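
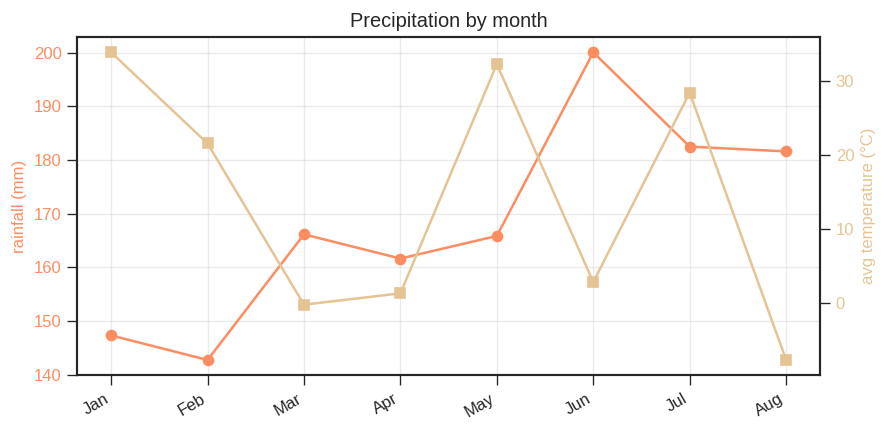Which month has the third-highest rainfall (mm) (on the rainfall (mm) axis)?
Top 4 (on the rainfall (mm) axis): Jun ≈ 200, Jul ≈ 185, Aug ≈ 180, Mar ≈ 165.

Aug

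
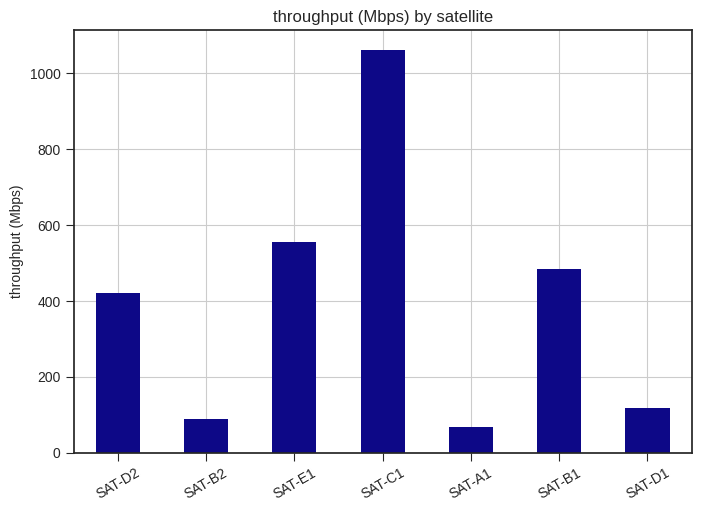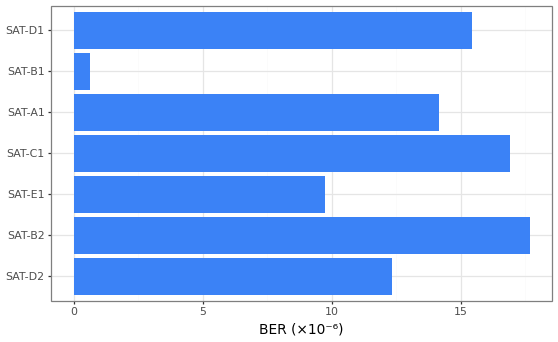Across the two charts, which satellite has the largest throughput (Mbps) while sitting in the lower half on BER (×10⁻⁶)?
Chart 2 median BER (×10⁻⁶) ≈ 14; below-median satellites: SAT-D2, SAT-E1, SAT-B1. Among those, SAT-E1 has the highest throughput (Mbps) (≈ 600).

SAT-E1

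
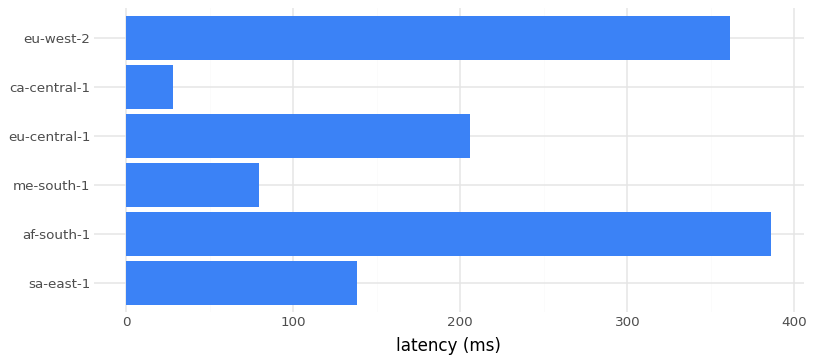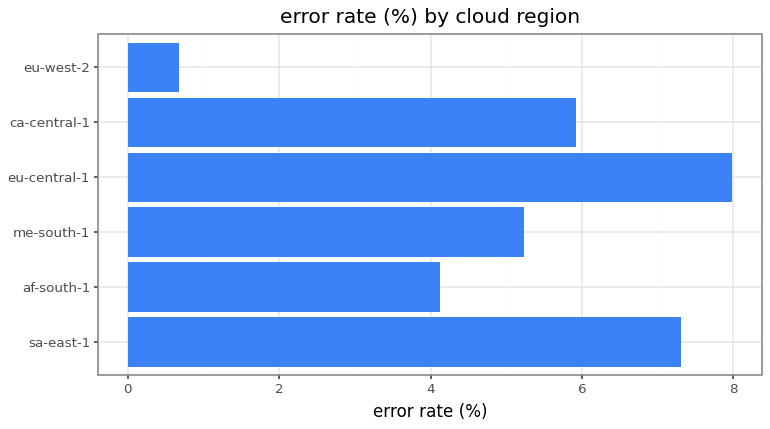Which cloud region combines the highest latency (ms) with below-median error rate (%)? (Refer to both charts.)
af-south-1

Chart 2 median error rate (%) ≈ 6; below-median cloud regions: af-south-1, me-south-1, eu-west-2. Among those, af-south-1 has the highest latency (ms) (≈ 400).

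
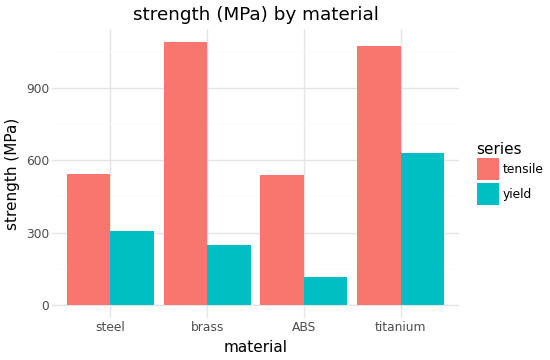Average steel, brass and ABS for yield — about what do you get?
(300 + 200 + 100) / 3 ≈ 200.

≈ 200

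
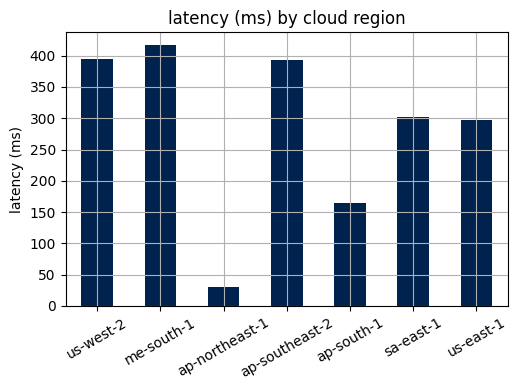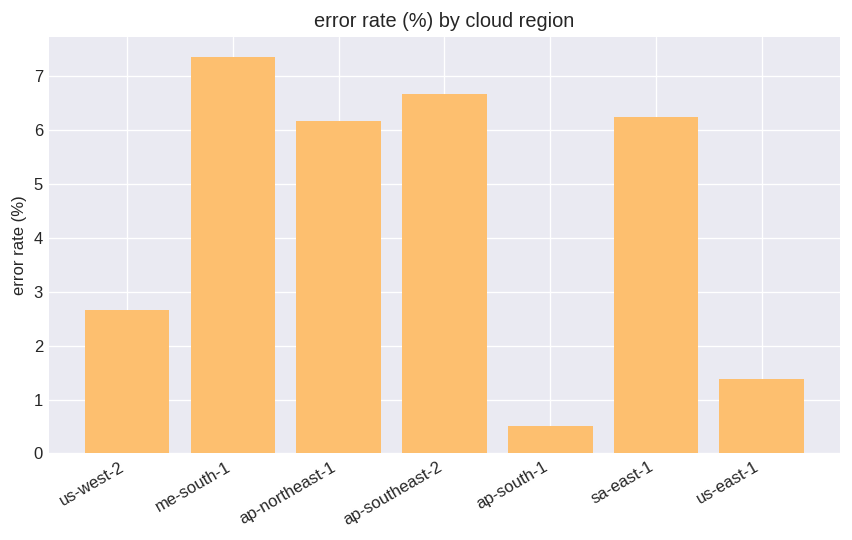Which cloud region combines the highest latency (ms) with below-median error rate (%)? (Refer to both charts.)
us-west-2

Chart 2 median error rate (%) ≈ 6; below-median cloud regions: us-west-2, ap-south-1, us-east-1. Among those, us-west-2 has the highest latency (ms) (≈ 400).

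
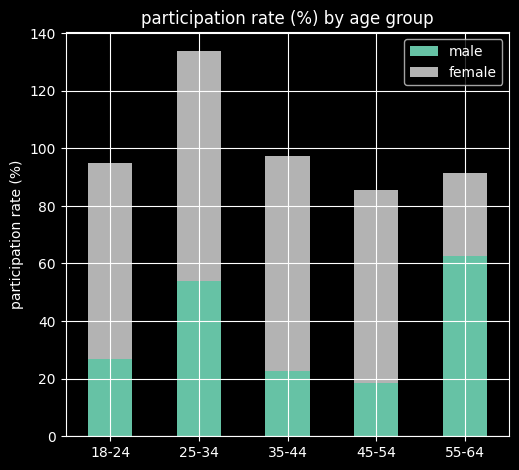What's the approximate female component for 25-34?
≈ 80

female top ≈ 140, bottom ≈ 60; segment ≈ 80.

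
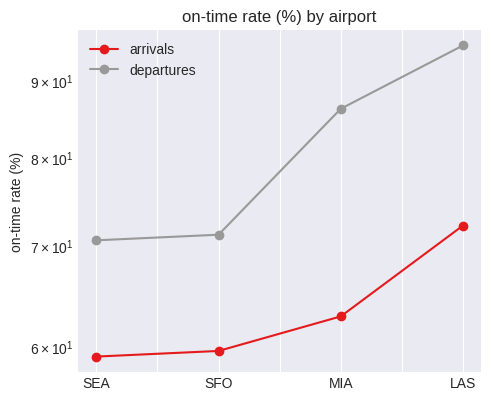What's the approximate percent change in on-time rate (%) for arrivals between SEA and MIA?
≈ +8.3%

SEA ≈ 60, MIA ≈ 65; (65 − 60) / 60 ≈ +8.3%.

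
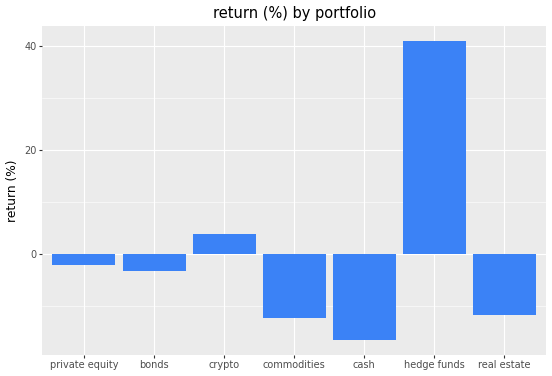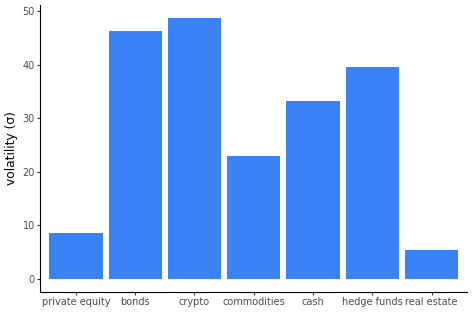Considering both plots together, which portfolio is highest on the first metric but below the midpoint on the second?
Chart 2 median volatility (σ) ≈ 35; below-median portfolios: private equity, commodities, real estate. Among those, private equity has the highest return (%) (≈ 0).

private equity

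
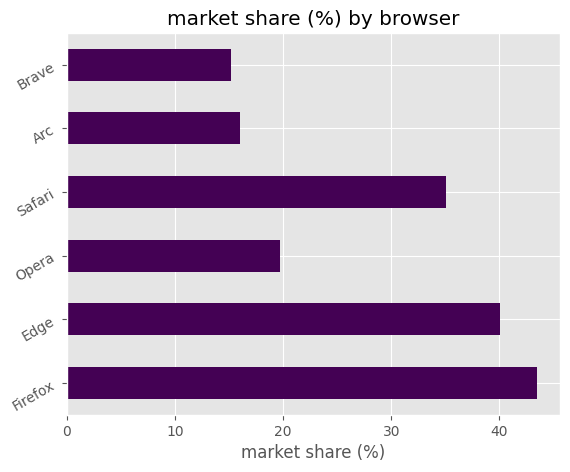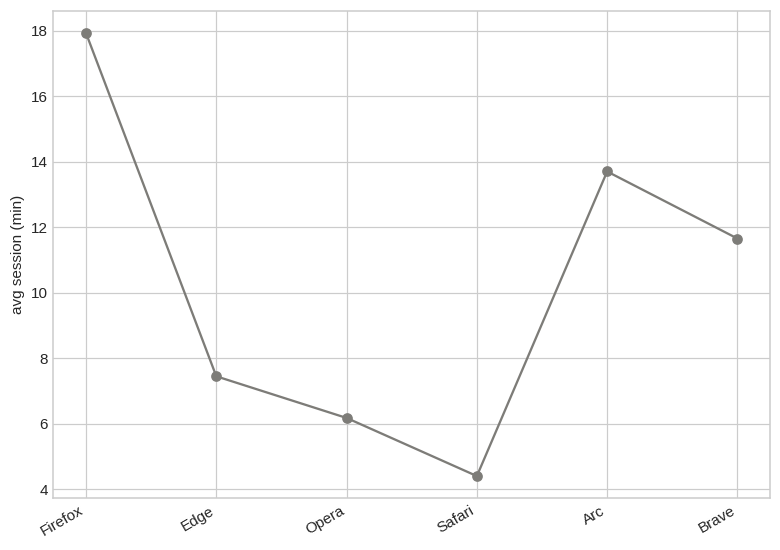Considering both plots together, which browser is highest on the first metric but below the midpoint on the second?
Edge

Chart 2 median avg session (min) ≈ 10; below-median browsers: Edge, Opera, Safari. Among those, Edge has the highest market share (%) (≈ 40).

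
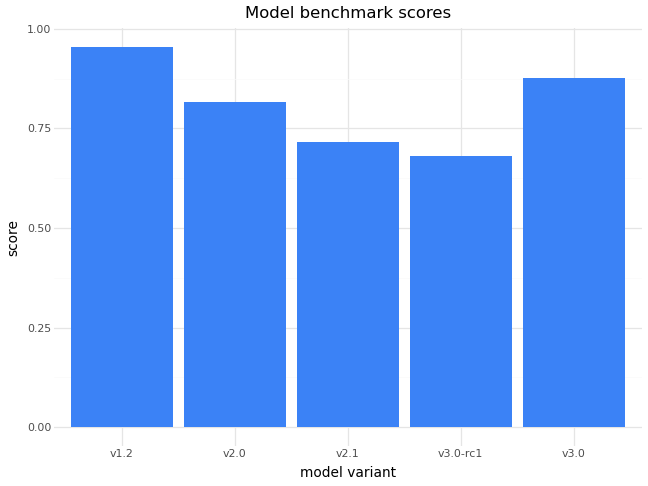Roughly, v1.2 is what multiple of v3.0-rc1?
≈ 1.43×

v1.2 ≈ 1.0, v3.0-rc1 ≈ 0.7; 1.0/0.7 ≈ 1.43.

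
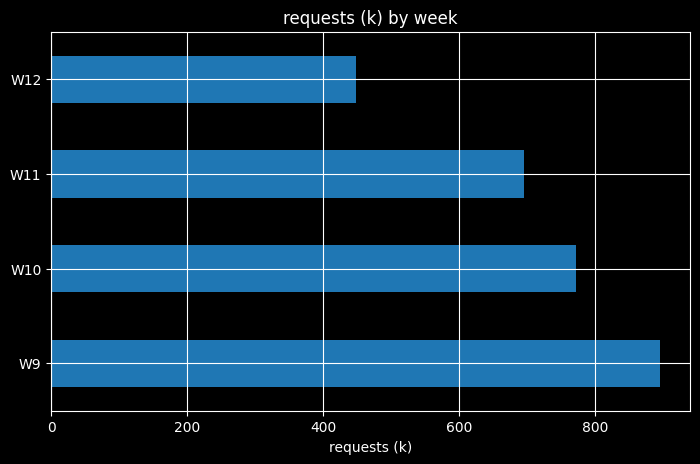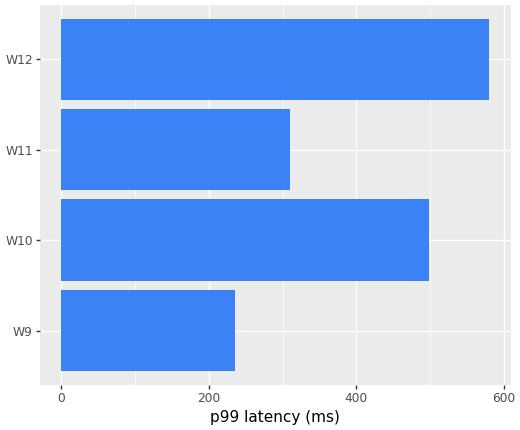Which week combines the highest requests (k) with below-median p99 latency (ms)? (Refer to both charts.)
W9

Chart 2 median p99 latency (ms) ≈ 400; below-median weeks: W9, W11. Among those, W9 has the highest requests (k) (≈ 900).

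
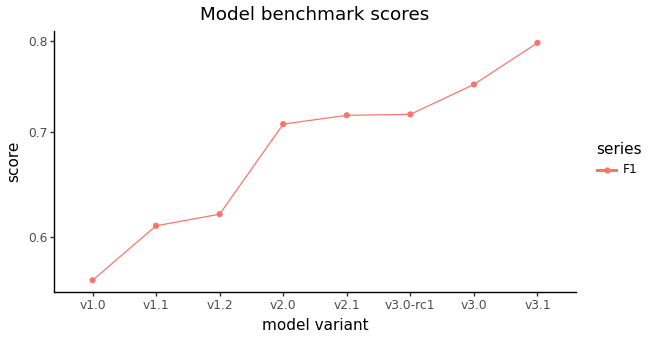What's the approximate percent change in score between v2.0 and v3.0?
≈ +8.6%

v2.0 ≈ 0.70, v3.0 ≈ 0.76; (0.76 − 0.70) / 0.70 ≈ +8.6%.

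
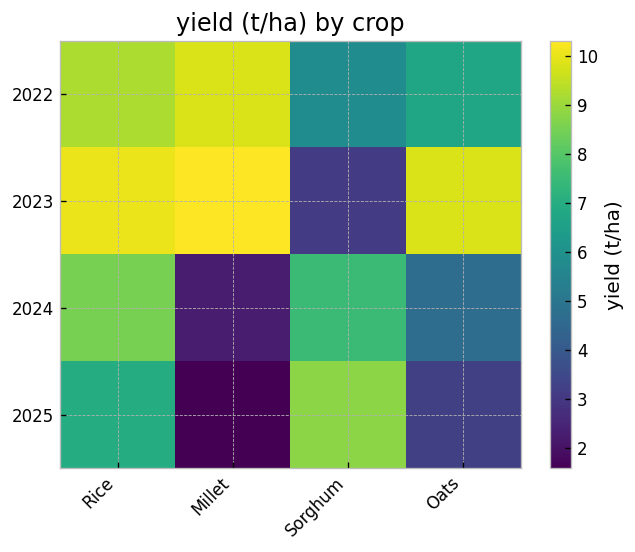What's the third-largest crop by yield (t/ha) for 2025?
Top 4 for 2025: Sorghum ≈ 9, Rice ≈ 7, Oats ≈ 3, Millet ≈ 2.

Oats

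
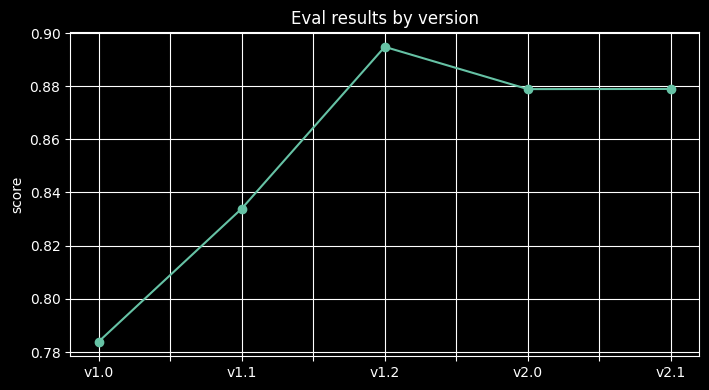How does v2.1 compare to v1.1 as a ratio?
v2.1 ≈ 0.88, v1.1 ≈ 0.83; 0.88/0.83 ≈ 1.06.

≈ 1.06×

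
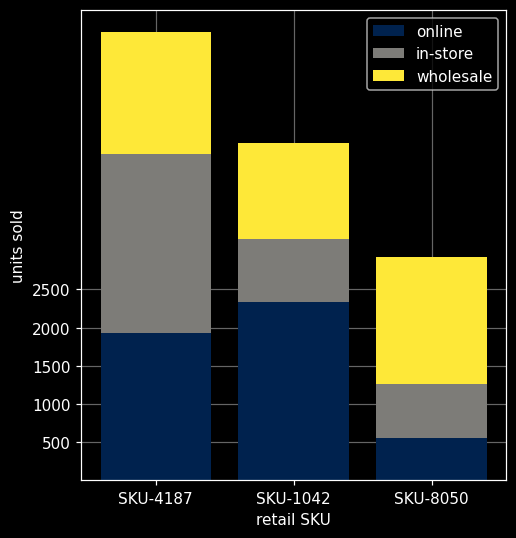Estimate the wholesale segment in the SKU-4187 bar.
≈ 1500

wholesale top ≈ 6000, bottom ≈ 4500; segment ≈ 1500.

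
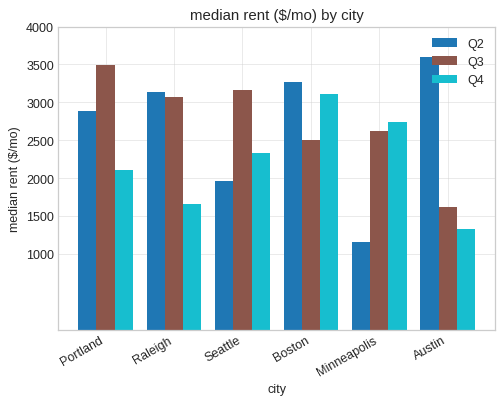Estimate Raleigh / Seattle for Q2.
Raleigh ≈ 3000, Seattle ≈ 2000; 3000/2000 ≈ 1.5.

≈ 1.5×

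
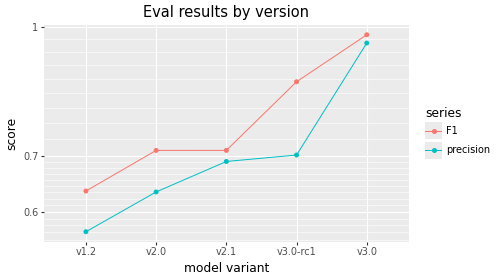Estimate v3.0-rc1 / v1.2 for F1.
v3.0-rc1 ≈ 0.85, v1.2 ≈ 0.65; 0.85/0.65 ≈ 1.31.

≈ 1.31×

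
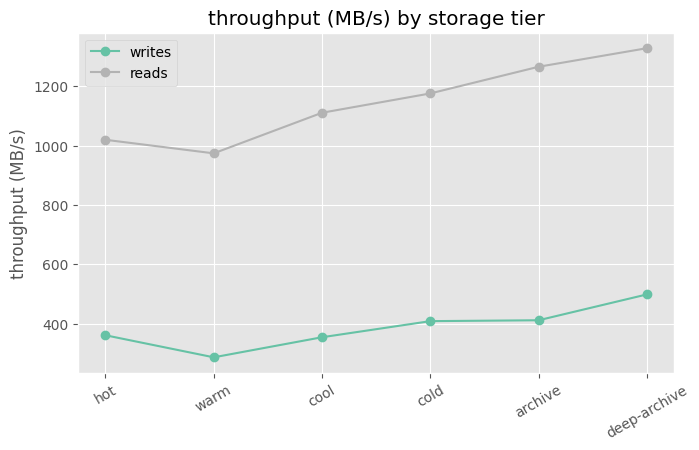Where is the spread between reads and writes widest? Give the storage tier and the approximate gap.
archive: reads ≈ 1300, writes ≈ 400 → gap ≈ 900. Next-largest (deep-archive) is only ≈ 800.

archive, ≈ 900 MB/s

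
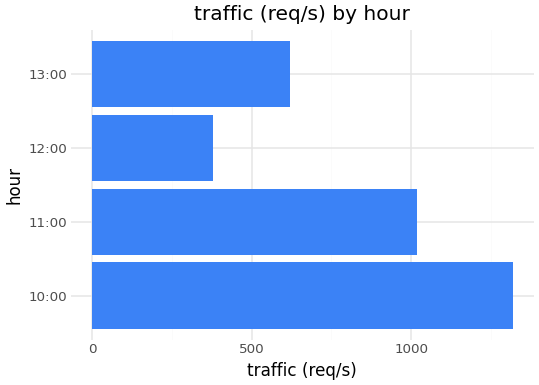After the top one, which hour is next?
11:00

Top 3: 10:00 ≈ 1400, 11:00 ≈ 1000, 13:00 ≈ 600.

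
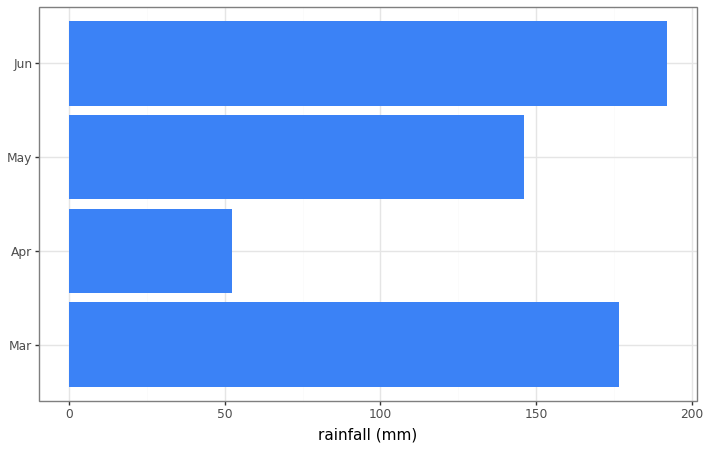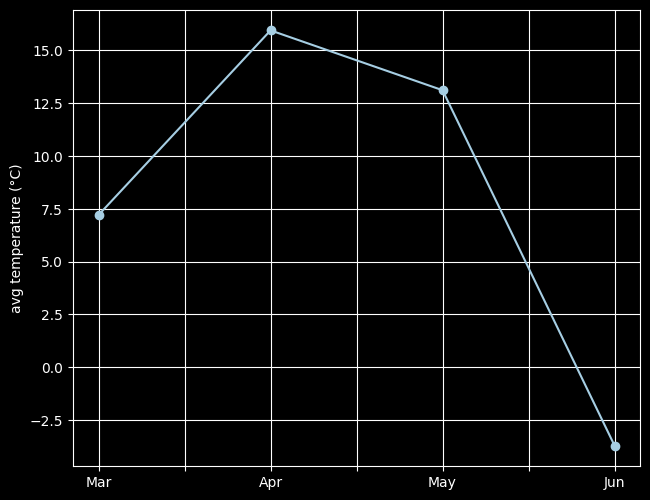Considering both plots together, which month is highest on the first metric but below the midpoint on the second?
Chart 2 median avg temperature (°C) ≈ 10; below-median months: Mar, Jun. Among those, Jun has the highest rainfall (mm) (≈ 200).

Jun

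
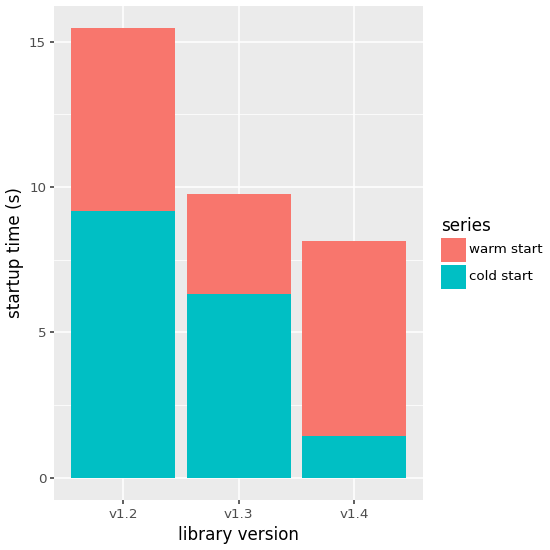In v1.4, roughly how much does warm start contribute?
warm start top ≈ 8, bottom ≈ 2; segment ≈ 6.

≈ 6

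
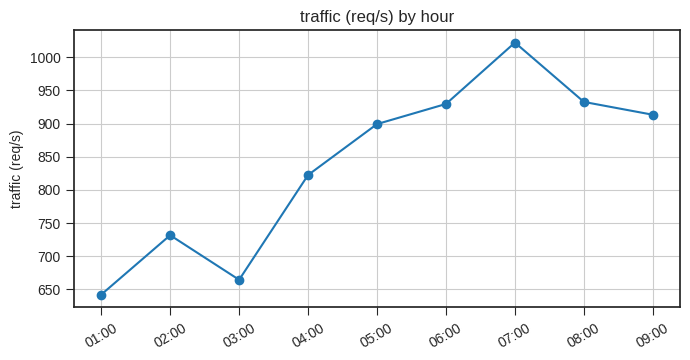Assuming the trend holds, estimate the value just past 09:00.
Last three: 1000, 950, 900 → slope ≈ -50/step → next ≈ 850.

≈ 850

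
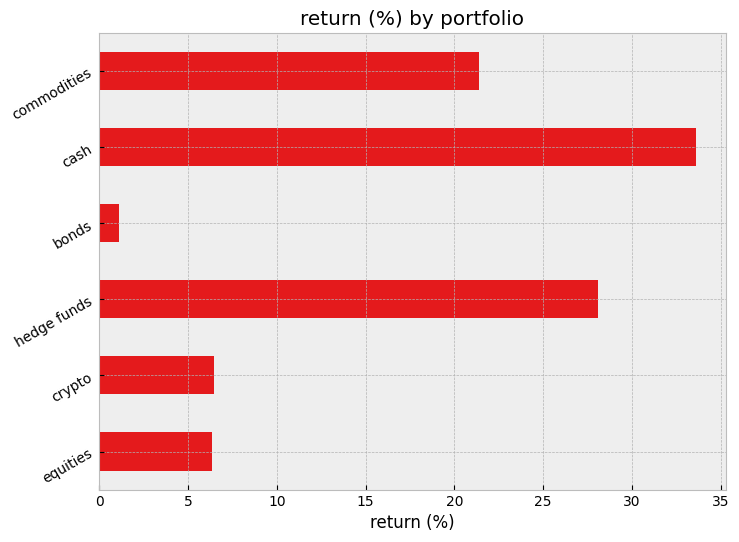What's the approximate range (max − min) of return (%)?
Max cash ≈ 35, min bonds ≈ 0; range ≈ 35.

≈ 35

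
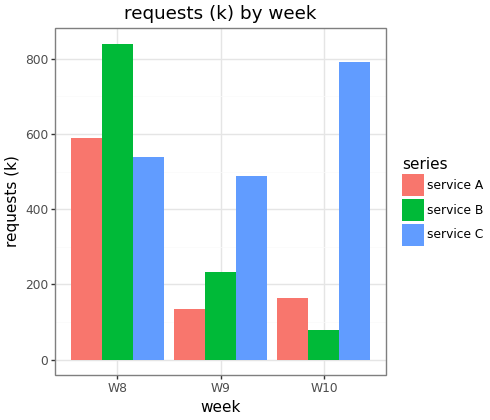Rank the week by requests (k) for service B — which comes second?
Top 3 for service B: W8 ≈ 800, W9 ≈ 200, W10 ≈ 100.

W9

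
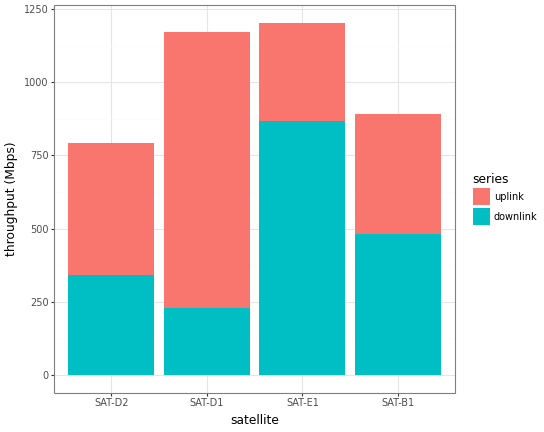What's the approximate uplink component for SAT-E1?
uplink top ≈ 1200, bottom ≈ 800; segment ≈ 400.

≈ 400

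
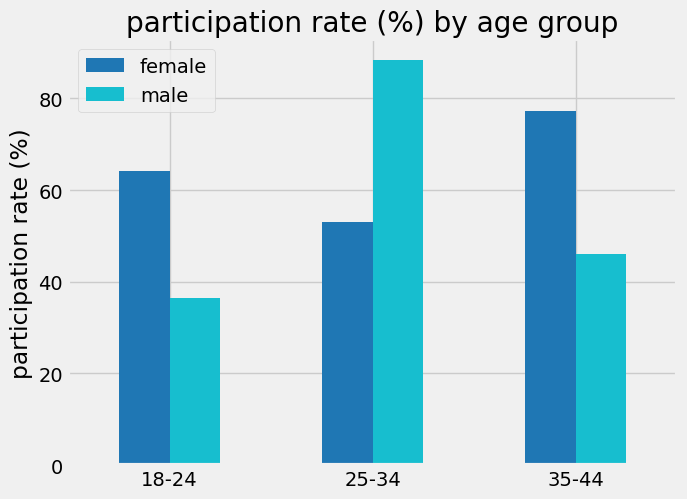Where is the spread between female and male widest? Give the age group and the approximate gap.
25-34: female ≈ 50, male ≈ 90 → gap ≈ 40. Next-largest (35-44) is only ≈ 30.

25-34, ≈ 40 %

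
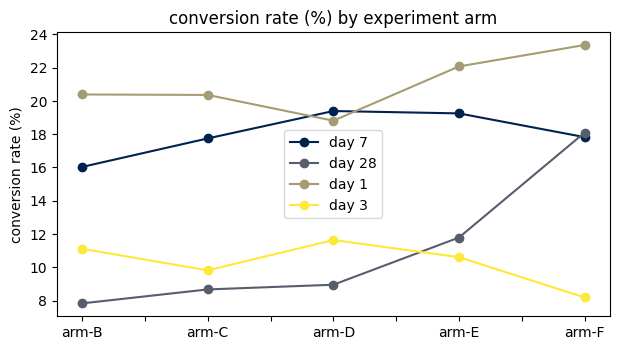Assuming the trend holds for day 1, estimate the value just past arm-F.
≈ 27

Last three: 18, 22, 24 → slope ≈ 3/step → next ≈ 27.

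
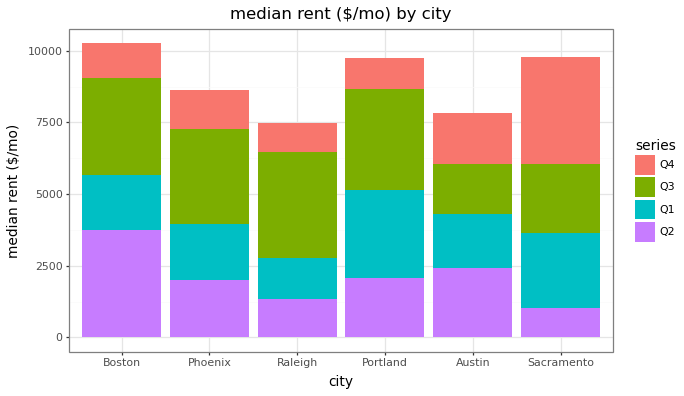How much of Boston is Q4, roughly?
Q4 top ≈ 10000, bottom ≈ 9000; segment ≈ 1000.

≈ 1000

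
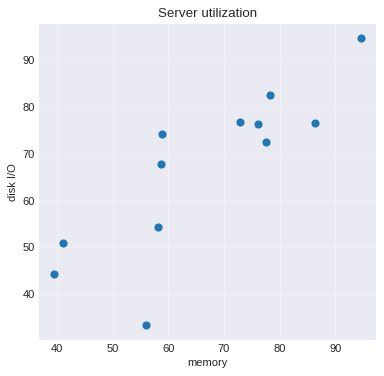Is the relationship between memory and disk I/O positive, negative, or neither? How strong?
positive, strong

Points are positively correlated; strong (|r| ≈ 0.8).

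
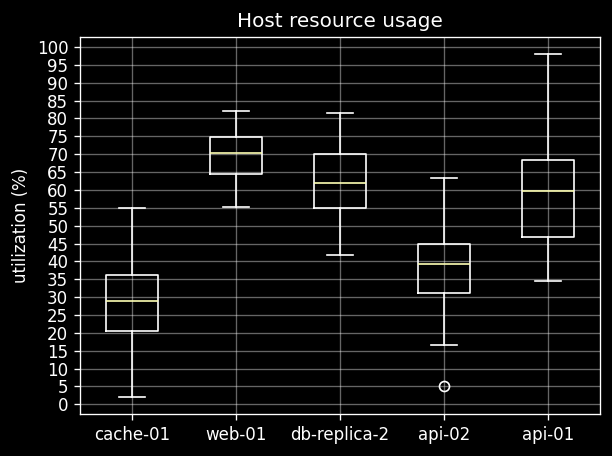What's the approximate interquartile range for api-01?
Q3 ≈ 70, Q1 ≈ 45; IQR ≈ 25.

≈ 25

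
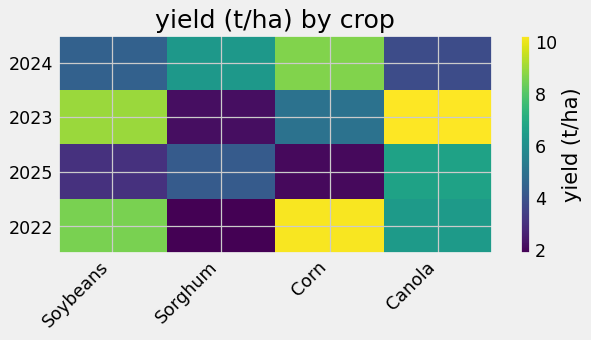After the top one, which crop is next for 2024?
Top 3 for 2024: Corn ≈ 9, Sorghum ≈ 6, Soybeans ≈ 4.

Sorghum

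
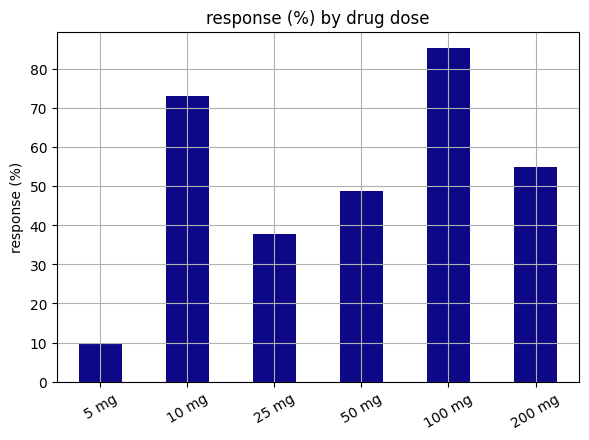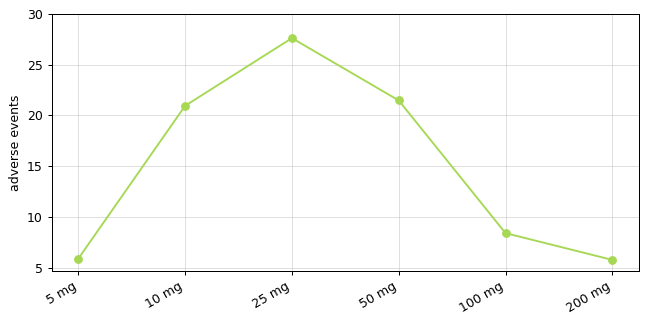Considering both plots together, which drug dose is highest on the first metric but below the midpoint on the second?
Chart 2 median adverse events ≈ 15; below-median drug doses: 5 mg, 100 mg, 200 mg. Among those, 100 mg has the highest response (%) (≈ 90).

100 mg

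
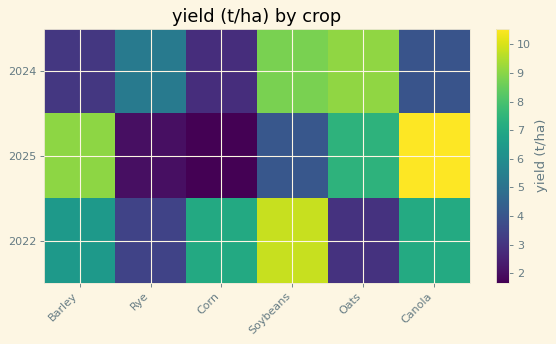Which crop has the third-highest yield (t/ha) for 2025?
Oats

Top 4 for 2025: Canola ≈ 11, Barley ≈ 9, Oats ≈ 7, Soybeans ≈ 4.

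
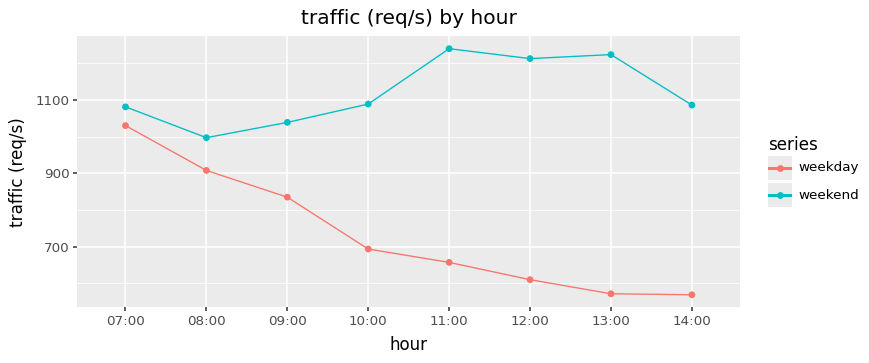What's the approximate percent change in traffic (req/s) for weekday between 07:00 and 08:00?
≈ -10%

07:00 ≈ 1000, 08:00 ≈ 900; (900 − 1000) / 1000 ≈ -10%.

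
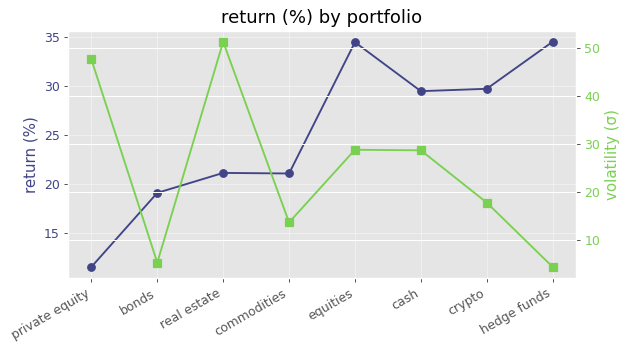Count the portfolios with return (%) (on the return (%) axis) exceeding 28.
Above 28: equities, cash, crypto, hedge funds.

4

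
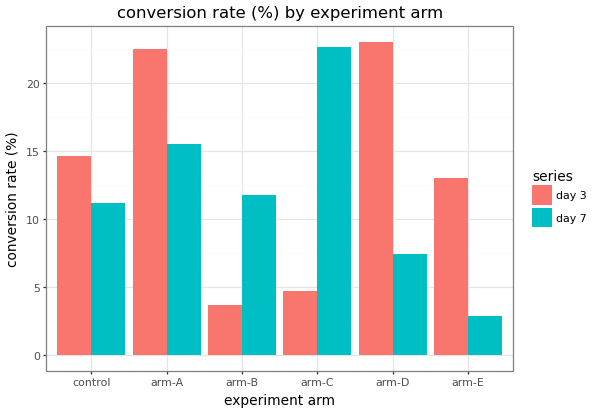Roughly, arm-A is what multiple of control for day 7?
arm-A ≈ 16, control ≈ 12; 16/12 ≈ 1.33.

≈ 1.33×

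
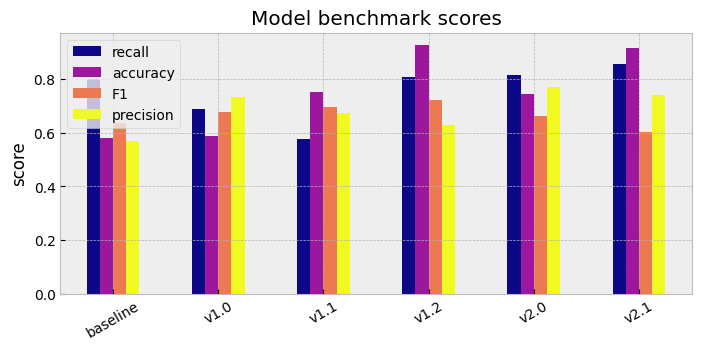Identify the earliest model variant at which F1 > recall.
v1.1

v1.0: F1 ≈ 0.7 vs recall ≈ 0.7 (not yet); v1.1: F1 ≈ 0.7 vs recall ≈ 0.6 (first crossover).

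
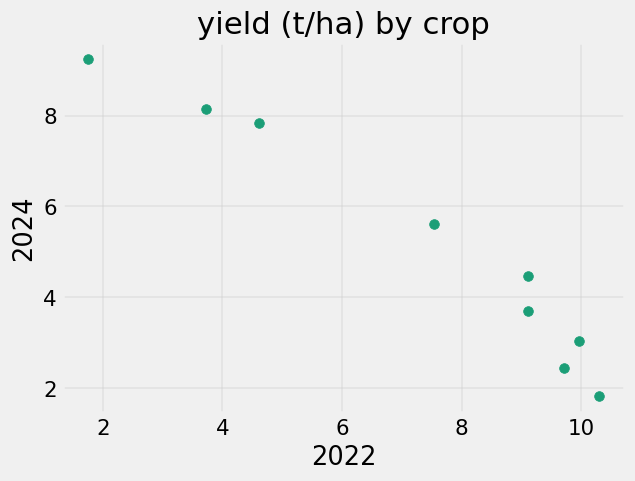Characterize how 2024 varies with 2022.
negative, strong

Points are negatively correlated; strong (|r| ≈ 1.0).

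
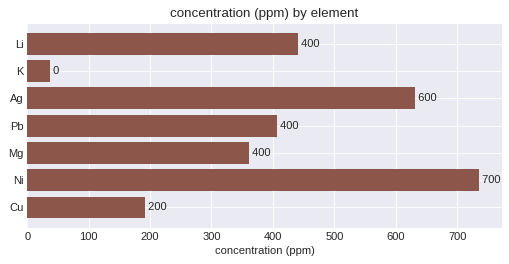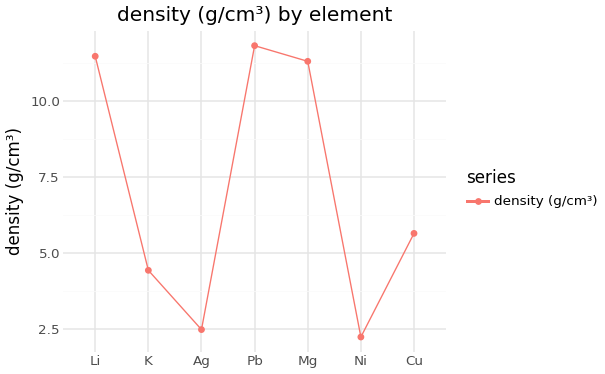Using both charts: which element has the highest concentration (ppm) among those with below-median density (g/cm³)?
Chart 2 median density (g/cm³) ≈ 6; below-median elements: K, Ag, Ni. Among those, Ni has the highest concentration (ppm) (≈ 700).

Ni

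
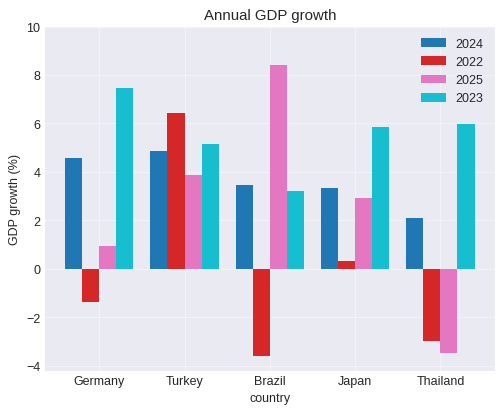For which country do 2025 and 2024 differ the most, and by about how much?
Thailand: 2025 ≈ -4, 2024 ≈ 2 → gap ≈ 6. Next-largest (Brazil) is only ≈ 4.

Thailand, ≈ 6 %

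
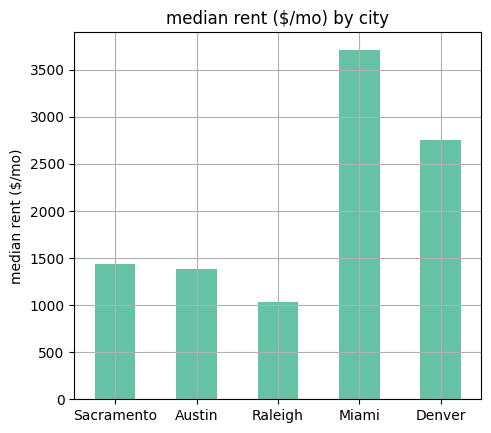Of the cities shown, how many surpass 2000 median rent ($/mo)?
2

Above 2000: Miami, Denver.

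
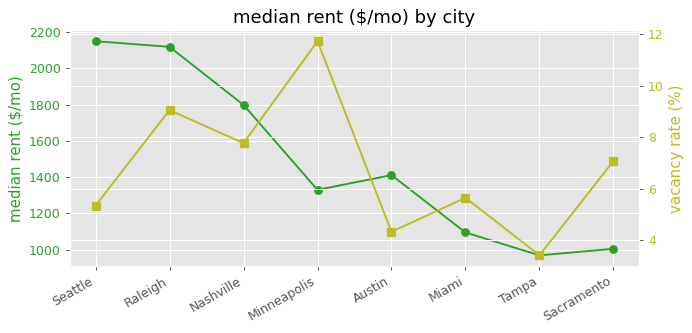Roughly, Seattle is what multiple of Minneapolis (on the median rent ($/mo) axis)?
Seattle ≈ 2100, Minneapolis ≈ 1300; 2100/1300 ≈ 1.62.

≈ 1.62×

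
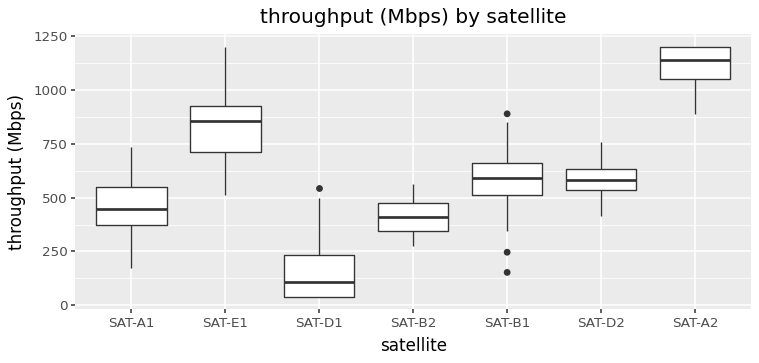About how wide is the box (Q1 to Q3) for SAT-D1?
Q3 ≈ 200, Q1 ≈ 0; IQR ≈ 200.

≈ 200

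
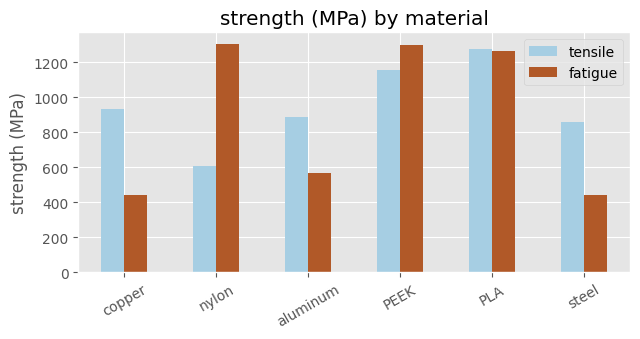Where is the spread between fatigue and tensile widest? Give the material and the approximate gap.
nylon: fatigue ≈ 1400, tensile ≈ 600 → gap ≈ 800. Next-largest (copper) is only ≈ 600.

nylon, ≈ 800 MPa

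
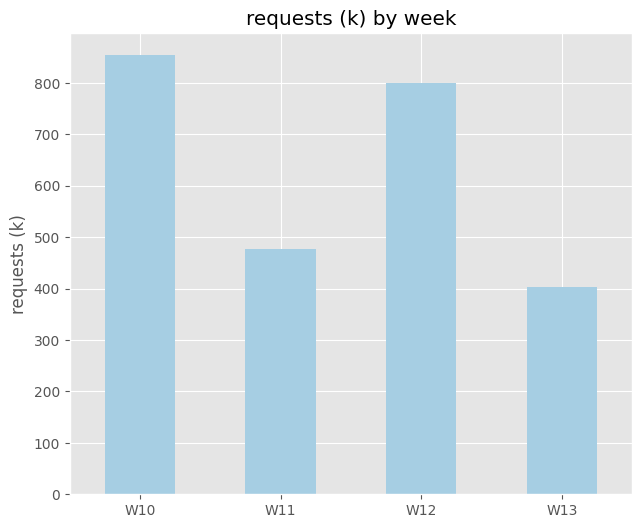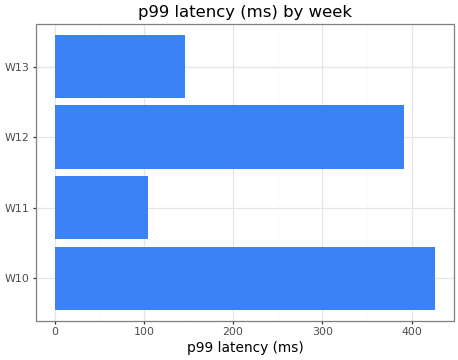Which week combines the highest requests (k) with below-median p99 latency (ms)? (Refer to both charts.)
Chart 2 median p99 latency (ms) ≈ 250; below-median weeks: W11, W13. Among those, W11 has the highest requests (k) (≈ 500).

W11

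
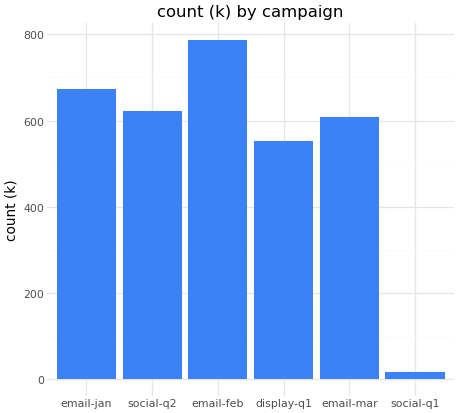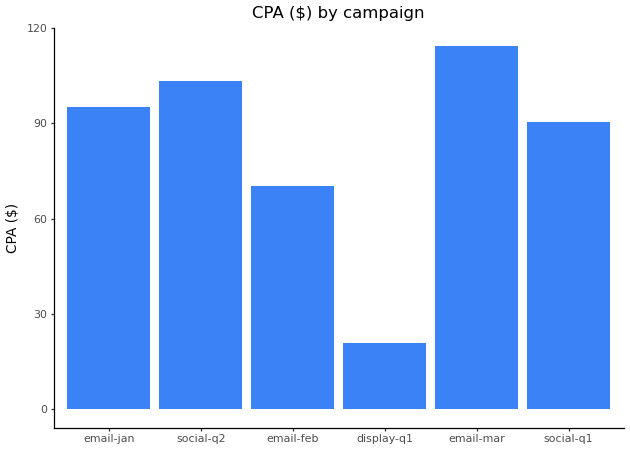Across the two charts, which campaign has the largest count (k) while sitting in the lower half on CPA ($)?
email-feb

Chart 2 median CPA ($) ≈ 100; below-median campaigns: email-feb, display-q1, social-q1. Among those, email-feb has the highest count (k) (≈ 800).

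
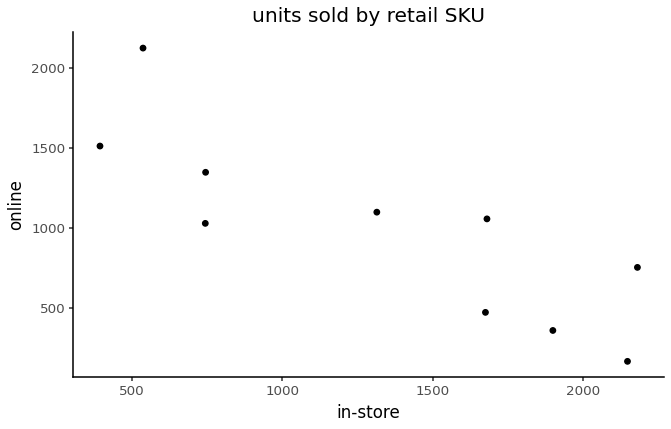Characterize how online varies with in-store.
negative, strong

Points are negatively correlated; strong (|r| ≈ 0.8).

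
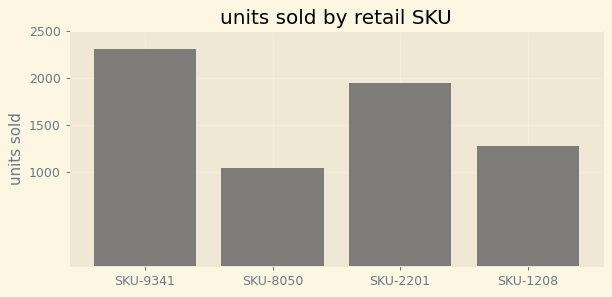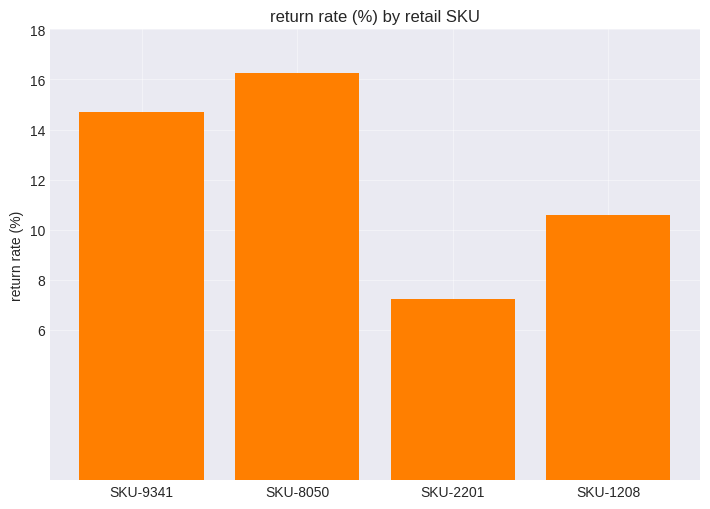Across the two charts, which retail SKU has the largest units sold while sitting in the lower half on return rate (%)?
Chart 2 median return rate (%) ≈ 12; below-median retail SKUs: SKU-2201, SKU-1208. Among those, SKU-2201 has the highest units sold (≈ 2000).

SKU-2201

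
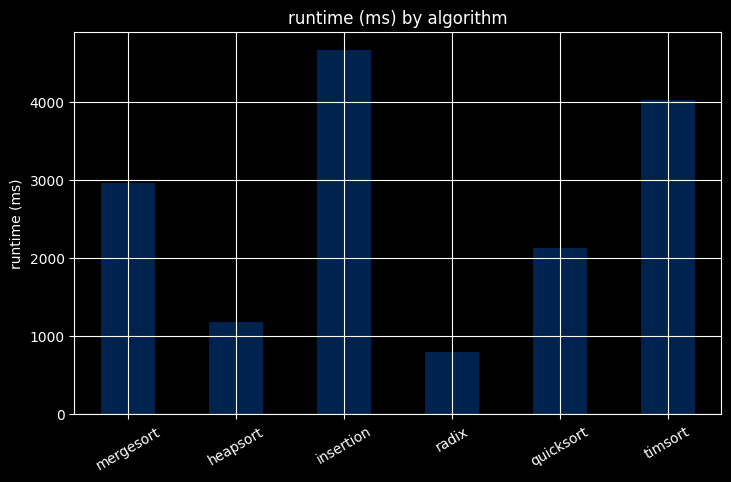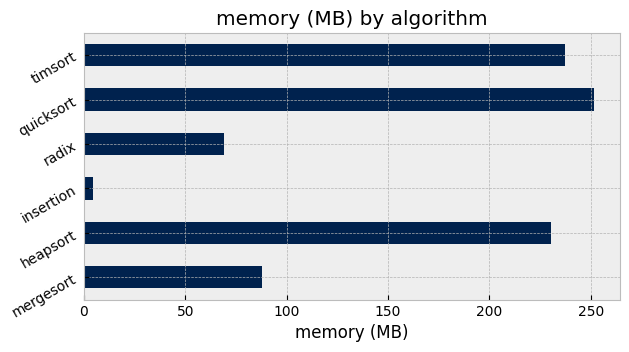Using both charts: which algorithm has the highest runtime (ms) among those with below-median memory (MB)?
Chart 2 median memory (MB) ≈ 150; below-median algorithms: mergesort, insertion, radix. Among those, insertion has the highest runtime (ms) (≈ 4500).

insertion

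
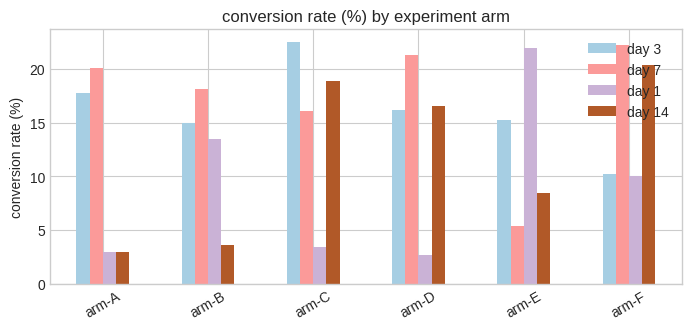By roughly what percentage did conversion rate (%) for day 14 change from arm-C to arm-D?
arm-C ≈ 18, arm-D ≈ 16; (16 − 18) / 18 ≈ -11.1%.

≈ -11.1%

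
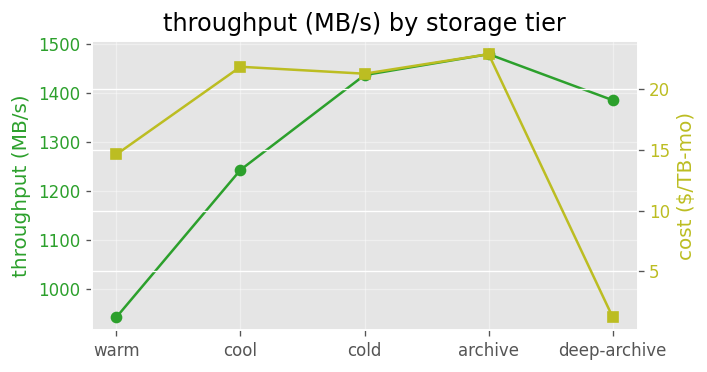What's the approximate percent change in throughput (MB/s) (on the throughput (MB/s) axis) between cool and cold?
≈ +16%

cool ≈ 1250, cold ≈ 1450; (1450 − 1250) / 1250 ≈ +16%.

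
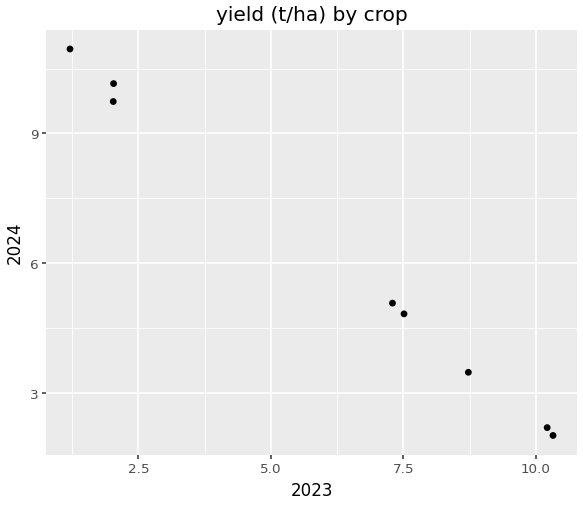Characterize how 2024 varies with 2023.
Points are negatively correlated; strong (|r| ≈ 1.0).

negative, strong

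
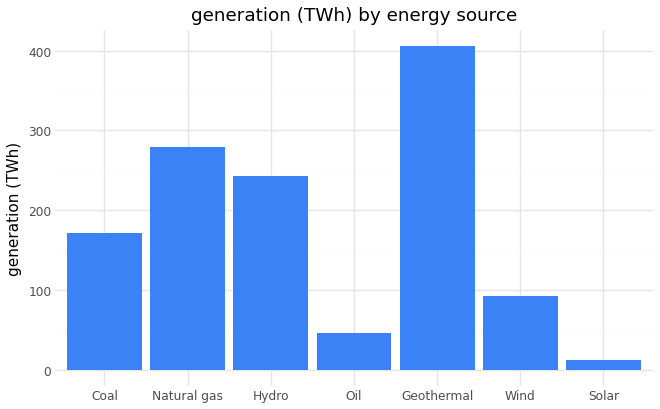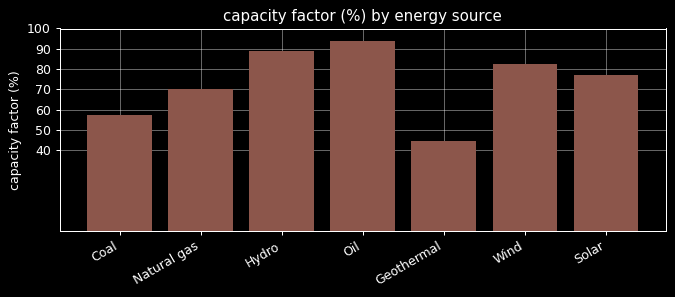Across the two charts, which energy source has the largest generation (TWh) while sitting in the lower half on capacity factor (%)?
Geothermal

Chart 2 median capacity factor (%) ≈ 80; below-median energy sources: Coal, Natural gas, Geothermal. Among those, Geothermal has the highest generation (TWh) (≈ 400).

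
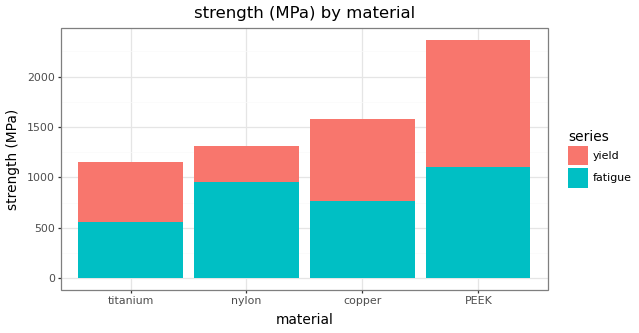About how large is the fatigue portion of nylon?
≈ 1000

fatigue top ≈ 1000, bottom ≈ 0; segment ≈ 1000.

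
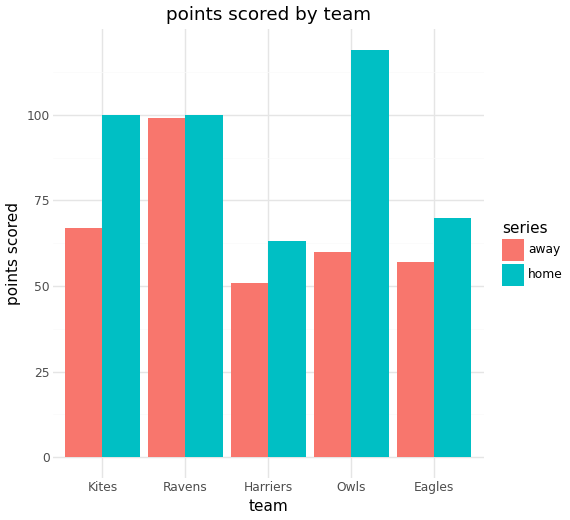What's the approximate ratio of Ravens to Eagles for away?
Ravens ≈ 100, Eagles ≈ 60; 100/60 ≈ 1.67.

≈ 1.67×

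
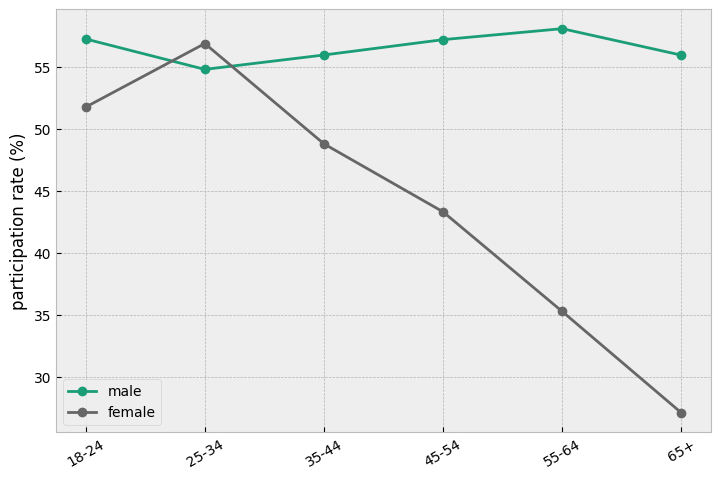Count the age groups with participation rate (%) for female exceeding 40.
Above 40: 18-24, 25-34, 35-44, 45-54.

4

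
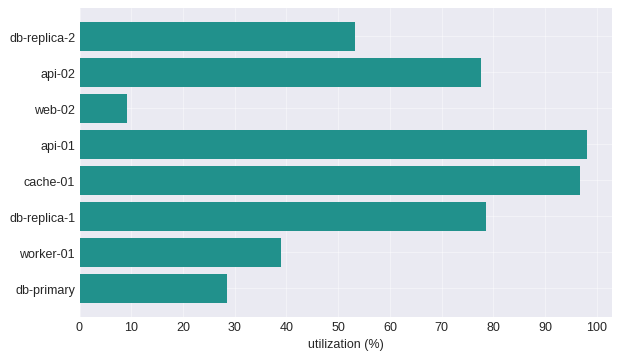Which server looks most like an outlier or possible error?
web-02 ≈ 10; the rest sit between ≈ 30 and ≈ 100.

web-02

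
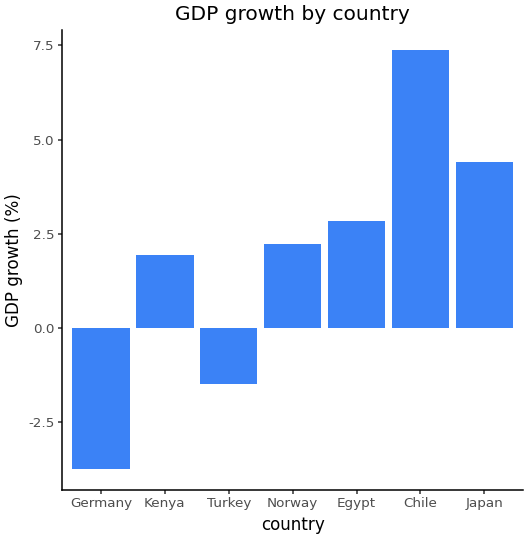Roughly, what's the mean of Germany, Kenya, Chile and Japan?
(-4 + 2 + 7 + 4) / 4 ≈ 2.

≈ 2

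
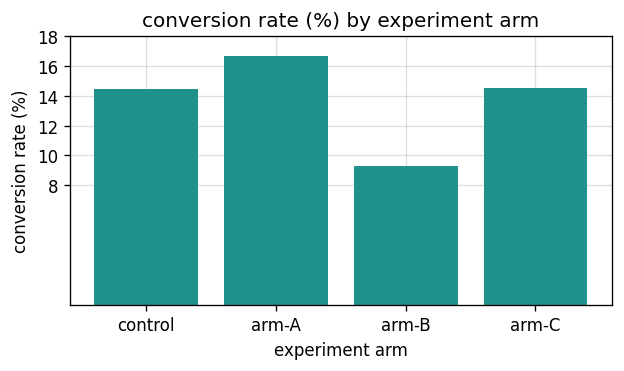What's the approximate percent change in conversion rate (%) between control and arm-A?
control ≈ 14, arm-A ≈ 16; (16 − 14) / 14 ≈ +14.3%.

≈ +14.3%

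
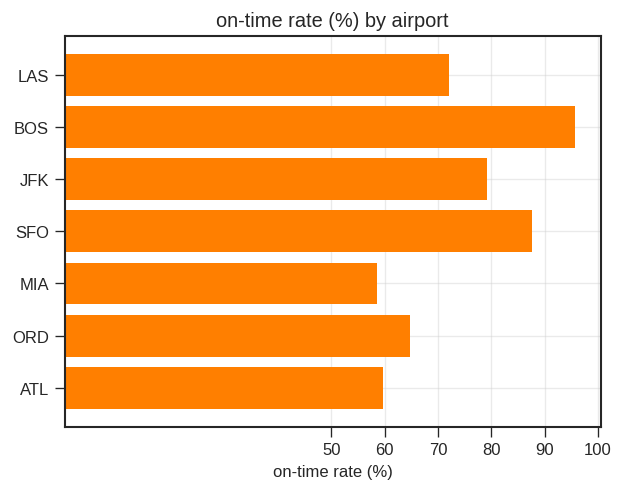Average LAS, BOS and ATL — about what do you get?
≈ 77

(70 + 100 + 60) / 3 ≈ 77.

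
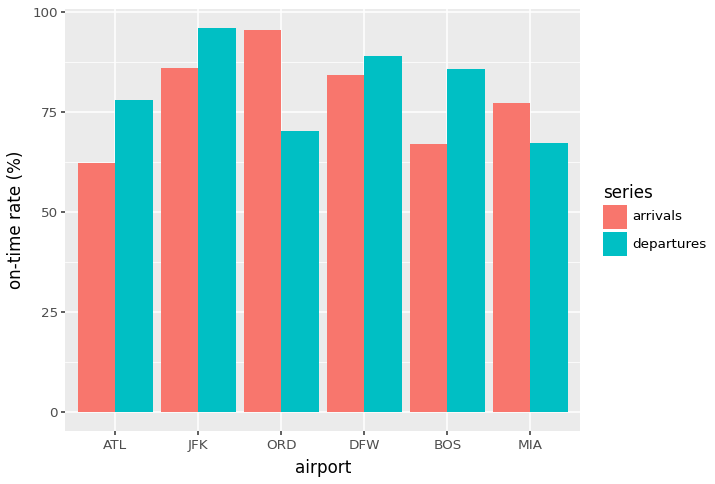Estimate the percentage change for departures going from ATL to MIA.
≈ -12.5%

ATL ≈ 80, MIA ≈ 70; (70 − 80) / 80 ≈ -12.5%.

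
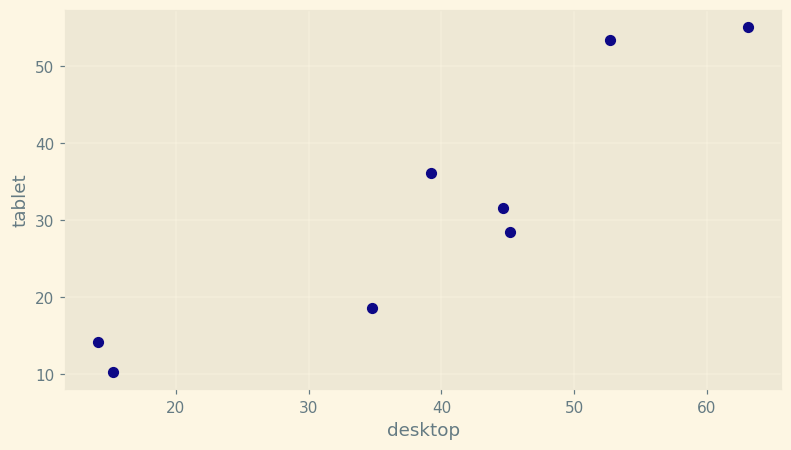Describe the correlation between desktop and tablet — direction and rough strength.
positive, strong

Points are positively correlated; strong (|r| ≈ 0.9).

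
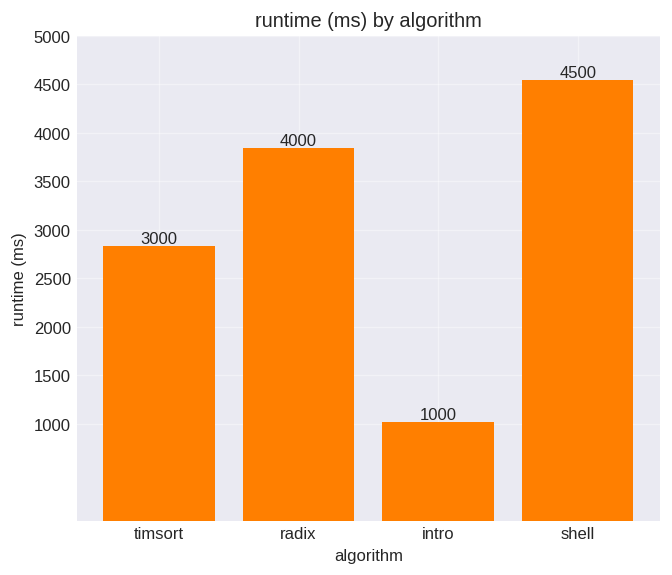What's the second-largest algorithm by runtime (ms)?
radix

Top 3: shell ≈ 4500, radix ≈ 4000, timsort ≈ 3000.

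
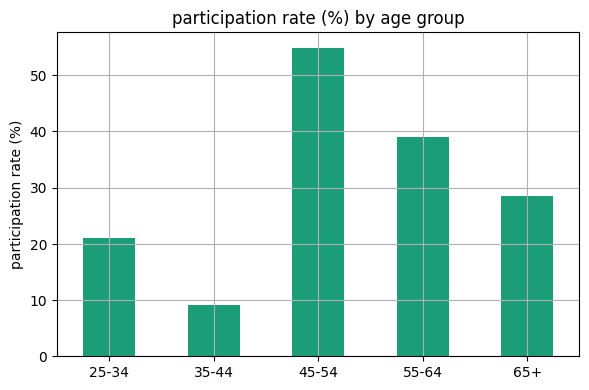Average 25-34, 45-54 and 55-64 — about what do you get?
≈ 38

(20 + 55 + 40) / 3 ≈ 38.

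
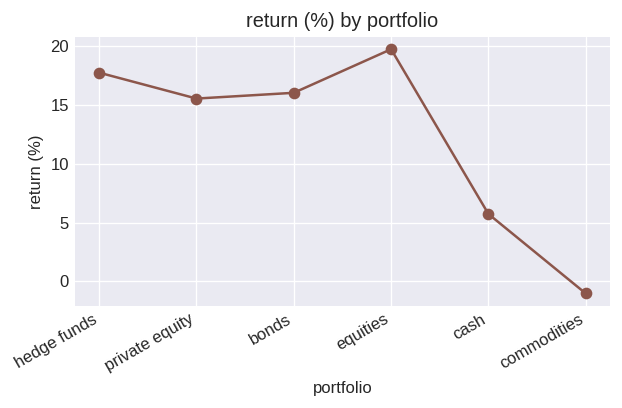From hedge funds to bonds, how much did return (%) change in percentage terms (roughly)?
hedge funds ≈ 18, bonds ≈ 16; (16 − 18) / 18 ≈ -11.1%.

≈ -11.1%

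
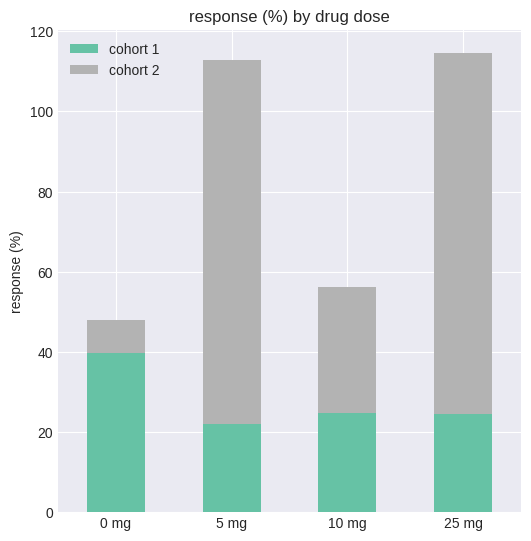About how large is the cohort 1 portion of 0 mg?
cohort 1 top ≈ 40, bottom ≈ 0; segment ≈ 40.

≈ 40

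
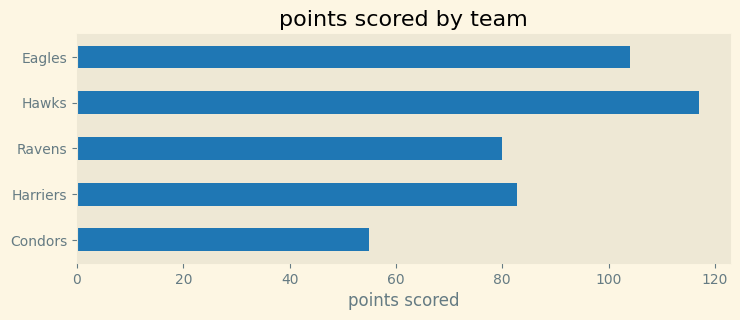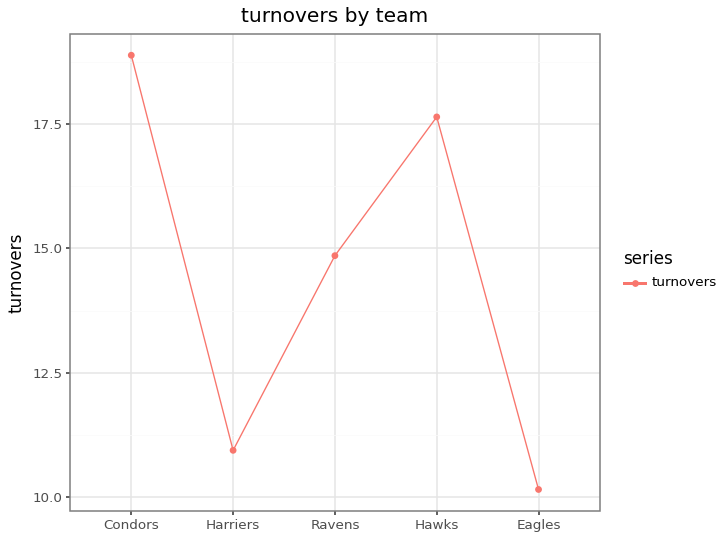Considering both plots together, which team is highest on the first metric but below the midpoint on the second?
Eagles

Chart 2 median turnovers ≈ 14; below-median teams: Harriers, Eagles. Among those, Eagles has the highest points scored (≈ 100).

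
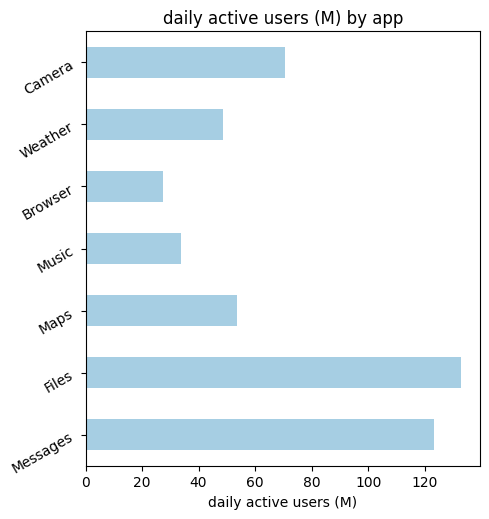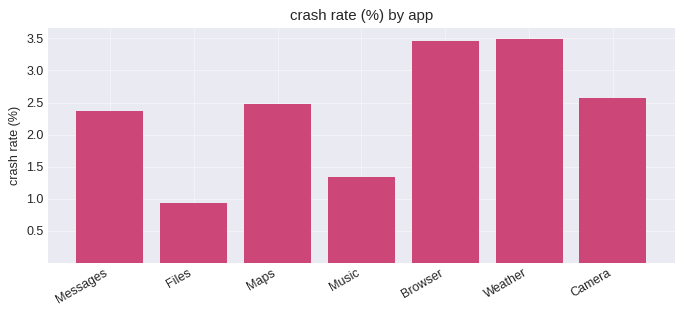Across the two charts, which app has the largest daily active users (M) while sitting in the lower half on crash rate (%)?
Files

Chart 2 median crash rate (%) ≈ 2.5; below-median apps: Messages, Files, Music. Among those, Files has the highest daily active users (M) (≈ 140).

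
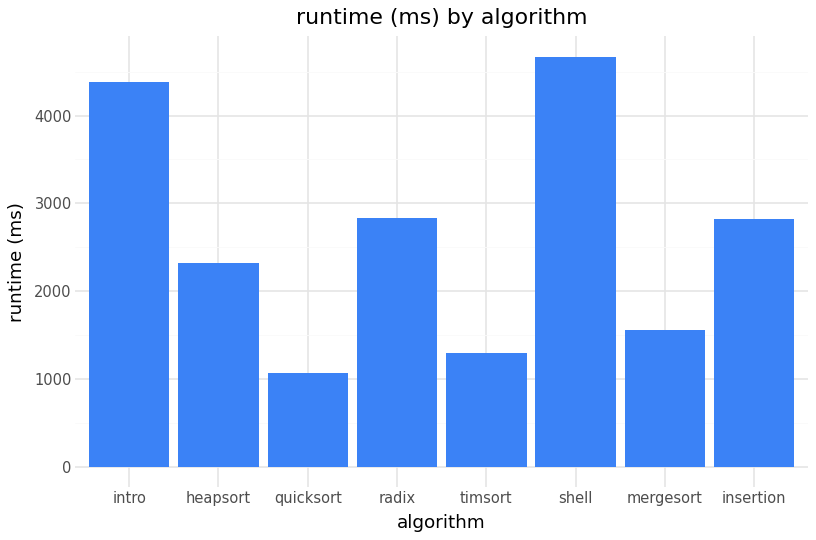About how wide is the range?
≈ 3500

Max shell ≈ 4500, min quicksort ≈ 1000; range ≈ 3500.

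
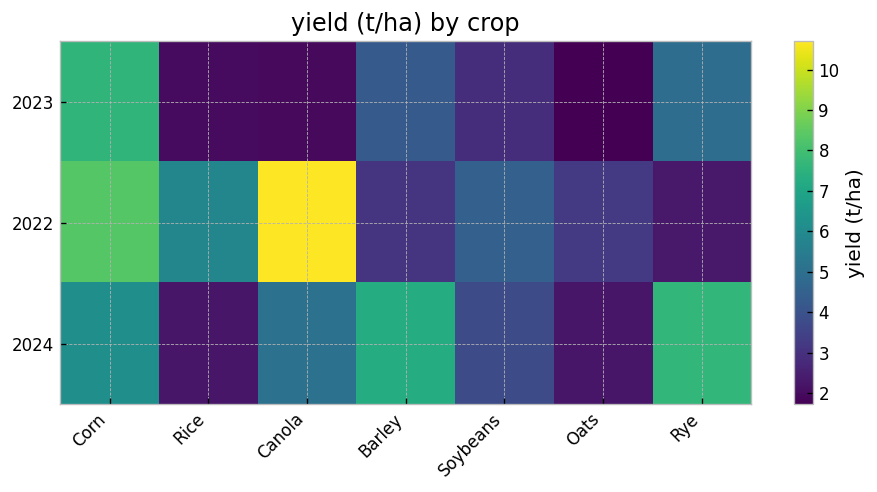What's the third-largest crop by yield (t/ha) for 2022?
Rice

Top 4 for 2022: Canola ≈ 11, Corn ≈ 8, Rice ≈ 6, Soybeans ≈ 4.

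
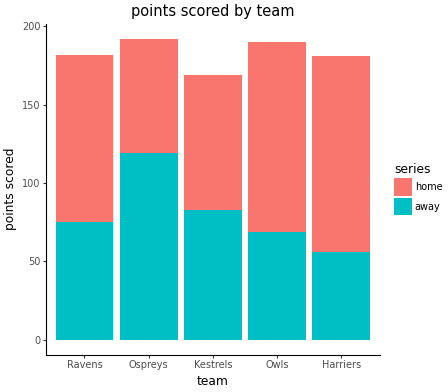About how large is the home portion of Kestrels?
home top ≈ 160, bottom ≈ 80; segment ≈ 80.

≈ 80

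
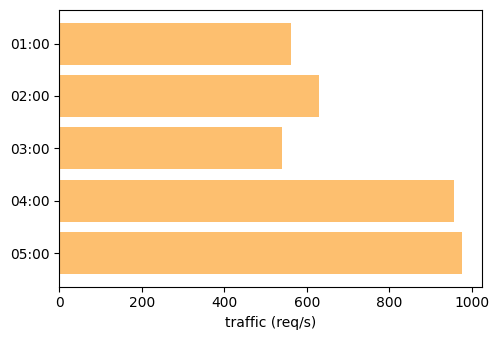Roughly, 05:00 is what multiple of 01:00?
05:00 ≈ 1000, 01:00 ≈ 600; 1000/600 ≈ 1.67.

≈ 1.67×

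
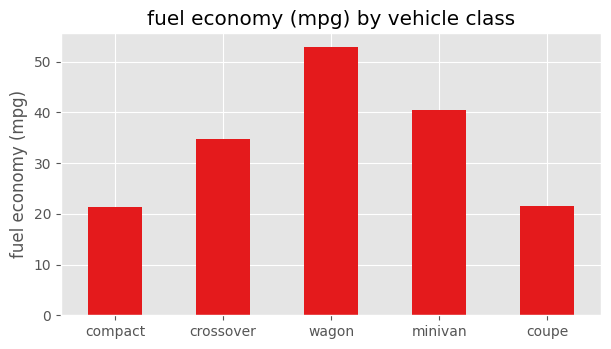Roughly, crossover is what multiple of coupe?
≈ 1.75×

crossover ≈ 35, coupe ≈ 20; 35/20 ≈ 1.75.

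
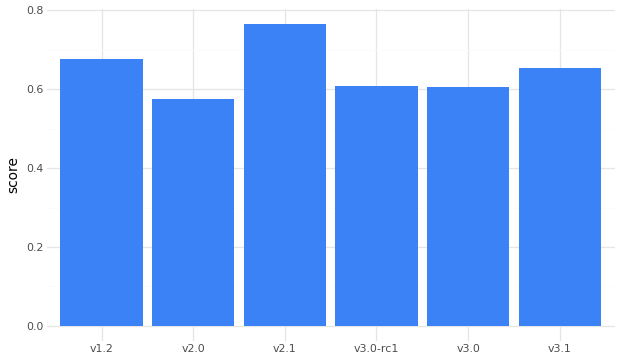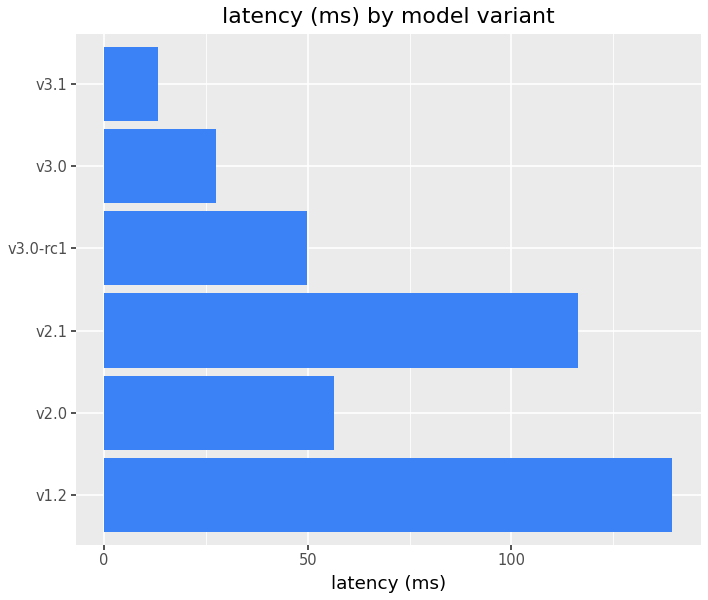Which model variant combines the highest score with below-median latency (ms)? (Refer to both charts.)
Chart 2 median latency (ms) ≈ 60; below-median model variants: v3.0-rc1, v3.0, v3.1. Among those, v3.1 has the highest score (≈ 0.7).

v3.1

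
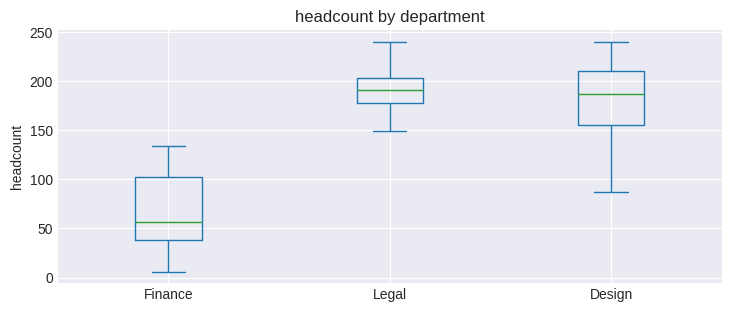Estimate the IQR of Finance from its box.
≈ 60

Q3 ≈ 100, Q1 ≈ 40; IQR ≈ 60.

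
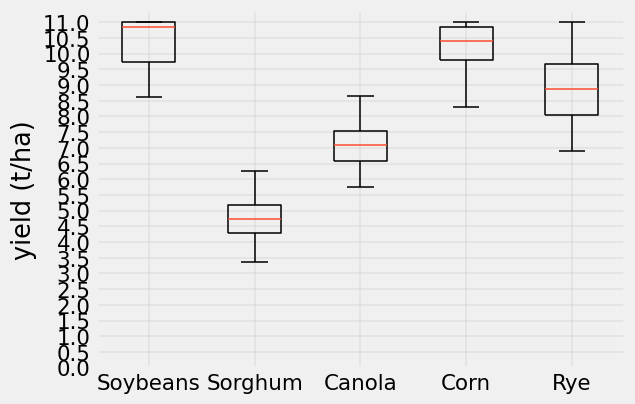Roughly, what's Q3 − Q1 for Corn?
≈ 1.0

Q3 ≈ 11.0, Q1 ≈ 10.0; IQR ≈ 1.0.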